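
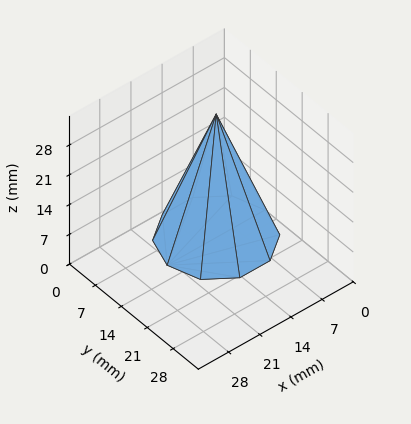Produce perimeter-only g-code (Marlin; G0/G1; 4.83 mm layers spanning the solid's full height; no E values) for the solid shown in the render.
Reading the render: the shape is a regular 10-sided pyramid, base circumscribed radius ≈ 11 mm, apex at z ≈ 29 mm (dimensions read to the nearest mm from the axis ticks). For the g-code, the solid's height is divided into equal slices at the stated Δz and each level perimeter traced with G1 moves after a G0 lift.

; perimeter-only toolpath
G21 ; units = mm
G90 ; absolute positioning
G28 ; home
; layer 1
G0 Z4.83
G0 X20.17 Y11.00
G1 X18.42 Y16.39
G1 X13.83 Y19.72
G1 X8.17 Y19.72
G1 X3.58 Y16.39
G1 X1.83 Y11.00
G1 X3.58 Y5.61
G1 X8.17 Y2.28
G1 X13.83 Y2.28
G1 X18.42 Y5.61
G1 X20.17 Y11.00
; layer 2
G0 Z9.67
G0 X18.33 Y11.00
G1 X16.93 Y15.31
G1 X13.27 Y17.97
G1 X8.73 Y17.97
G1 X5.07 Y15.31
G1 X3.67 Y11.00
G1 X5.07 Y6.69
G1 X8.73 Y4.03
G1 X13.27 Y4.03
G1 X16.93 Y6.69
G1 X18.33 Y11.00
; layer 3
G0 Z14.50
G0 X16.50 Y11.00
G1 X15.45 Y14.23
G1 X12.70 Y16.23
G1 X9.30 Y16.23
G1 X6.55 Y14.23
G1 X5.50 Y11.00
G1 X6.55 Y7.77
G1 X9.30 Y5.77
G1 X12.70 Y5.77
G1 X15.45 Y7.77
G1 X16.50 Y11.00
; layer 4
G0 Z19.33
G0 X14.67 Y11.00
G1 X13.97 Y13.16
G1 X12.13 Y14.49
G1 X9.87 Y14.49
G1 X8.03 Y13.16
G1 X7.33 Y11.00
G1 X8.03 Y8.84
G1 X9.87 Y7.51
G1 X12.13 Y7.51
G1 X13.97 Y8.84
G1 X14.67 Y11.00
; layer 5
G0 Z24.17
G0 X12.83 Y11.00
G1 X12.48 Y12.08
G1 X11.57 Y12.74
G1 X10.43 Y12.74
G1 X9.52 Y12.08
G1 X9.17 Y11.00
G1 X9.52 Y9.92
G1 X10.43 Y9.26
G1 X11.57 Y9.26
G1 X12.48 Y9.92
G1 X12.83 Y11.00
M2 ; end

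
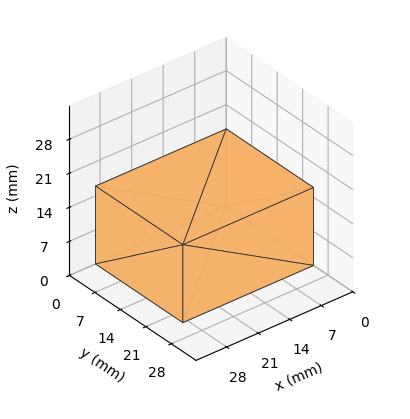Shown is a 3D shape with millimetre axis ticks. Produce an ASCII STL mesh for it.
Reading the render: the shape is a rectangular box, roughly 29 × 24 mm footprint and 16 mm tall (dimensions read to the nearest mm from the axis ticks). For the STL, each face is triangulated and given an outward normal.

solid part
  facet normal 0.0000 0.0000 -1.0000
    outer loop
      vertex 29.00 24.00 0.00
      vertex 29.00 0.00 0.00
      vertex 0.00 0.00 0.00
    endloop
  endfacet
  facet normal 0.0000 0.0000 -1.0000
    outer loop
      vertex 0.00 24.00 0.00
      vertex 29.00 24.00 0.00
      vertex 0.00 0.00 0.00
    endloop
  endfacet
  facet normal 0.0000 0.0000 1.0000
    outer loop
      vertex 0.00 0.00 16.00
      vertex 29.00 0.00 16.00
      vertex 29.00 24.00 16.00
    endloop
  endfacet
  facet normal 0.0000 0.0000 1.0000
    outer loop
      vertex 0.00 0.00 16.00
      vertex 29.00 24.00 16.00
      vertex 0.00 24.00 16.00
    endloop
  endfacet
  facet normal 0.0000 -1.0000 0.0000
    outer loop
      vertex 0.00 0.00 0.00
      vertex 29.00 0.00 0.00
      vertex 29.00 0.00 16.00
    endloop
  endfacet
  facet normal 0.0000 -1.0000 0.0000
    outer loop
      vertex 0.00 0.00 0.00
      vertex 29.00 0.00 16.00
      vertex 0.00 0.00 16.00
    endloop
  endfacet
  facet normal 0.0000 1.0000 0.0000
    outer loop
      vertex 29.00 24.00 16.00
      vertex 29.00 24.00 0.00
      vertex 0.00 24.00 0.00
    endloop
  endfacet
  facet normal 0.0000 1.0000 0.0000
    outer loop
      vertex 0.00 24.00 16.00
      vertex 29.00 24.00 16.00
      vertex 0.00 24.00 0.00
    endloop
  endfacet
  facet normal -1.0000 0.0000 0.0000
    outer loop
      vertex 0.00 24.00 16.00
      vertex 0.00 24.00 0.00
      vertex 0.00 0.00 0.00
    endloop
  endfacet
  facet normal -1.0000 0.0000 0.0000
    outer loop
      vertex 0.00 0.00 16.00
      vertex 0.00 24.00 16.00
      vertex 0.00 0.00 0.00
    endloop
  endfacet
  facet normal 1.0000 0.0000 0.0000
    outer loop
      vertex 29.00 0.00 0.00
      vertex 29.00 24.00 0.00
      vertex 29.00 24.00 16.00
    endloop
  endfacet
  facet normal 1.0000 0.0000 0.0000
    outer loop
      vertex 29.00 0.00 0.00
      vertex 29.00 24.00 16.00
      vertex 29.00 0.00 16.00
    endloop
  endfacet
endsolid part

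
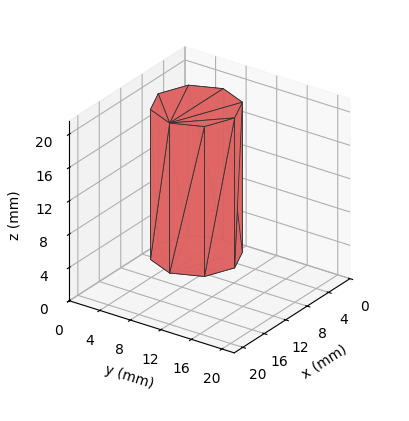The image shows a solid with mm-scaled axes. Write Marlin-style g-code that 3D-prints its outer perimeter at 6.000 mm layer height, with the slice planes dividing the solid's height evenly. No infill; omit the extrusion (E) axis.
Reading the render: the shape is a regular 8-sided prism (a cylinder approximated with 8 flat sides), circumscribed radius ≈ 5 mm, height ≈ 18 mm (dimensions read to the nearest mm from the axis ticks). For the g-code, the solid's height is divided into equal slices at the stated Δz and each level perimeter traced with G1 moves after a G0 lift.

; perimeter-only toolpath
G21 ; units = mm
G90 ; absolute positioning
G28 ; home
; layer 1
G0 Z6.000
G0 X10.000 Y5.000
G1 X8.536 Y8.536
G1 X5.000 Y10.000
G1 X1.464 Y8.536
G1 X0.000 Y5.000
G1 X1.464 Y1.464
G1 X5.000 Y0.000
G1 X8.536 Y1.464
G1 X10.000 Y5.000
; layer 2
G0 Z12.000
G0 X10.000 Y5.000
G1 X8.536 Y8.536
G1 X5.000 Y10.000
G1 X1.464 Y8.536
G1 X0.000 Y5.000
G1 X1.464 Y1.464
G1 X5.000 Y0.000
G1 X8.536 Y1.464
G1 X10.000 Y5.000
; layer 3
G0 Z18.000
G0 X10.000 Y5.000
G1 X8.536 Y8.536
G1 X5.000 Y10.000
G1 X1.464 Y8.536
G1 X0.000 Y5.000
G1 X1.464 Y1.464
G1 X5.000 Y0.000
G1 X8.536 Y1.464
G1 X10.000 Y5.000
M2 ; end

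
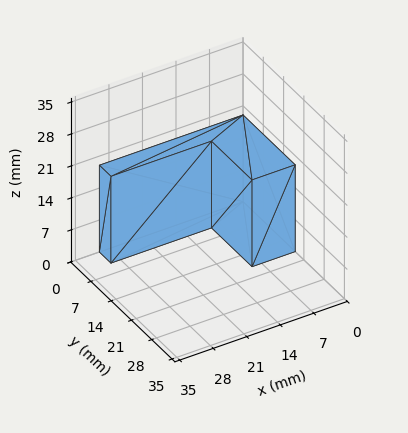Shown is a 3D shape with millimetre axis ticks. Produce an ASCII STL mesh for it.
Reading the render: the shape is an L-shaped prism: outer 30 × 18 mm, arm thicknesses ≈ 4 mm (horizontal) and 9 mm (vertical), extruded 19 mm in z (dimensions read to the nearest mm from the axis ticks). For the STL, each face is triangulated and given an outward normal.

solid part
  facet normal 0.0000 0.0000 -1.0000
    outer loop
      vertex 30.00 4.00 0.00
      vertex 30.00 0.00 0.00
      vertex 0.00 0.00 0.00
    endloop
  endfacet
  facet normal 0.0000 0.0000 -1.0000
    outer loop
      vertex 9.00 4.00 0.00
      vertex 30.00 4.00 0.00
      vertex 0.00 0.00 0.00
    endloop
  endfacet
  facet normal 0.0000 0.0000 -1.0000
    outer loop
      vertex 9.00 18.00 0.00
      vertex 9.00 4.00 0.00
      vertex 0.00 0.00 0.00
    endloop
  endfacet
  facet normal 0.0000 0.0000 -1.0000
    outer loop
      vertex 0.00 18.00 0.00
      vertex 9.00 18.00 0.00
      vertex 0.00 0.00 0.00
    endloop
  endfacet
  facet normal 0.0000 0.0000 1.0000
    outer loop
      vertex 0.00 0.00 19.00
      vertex 30.00 0.00 19.00
      vertex 30.00 4.00 19.00
    endloop
  endfacet
  facet normal 0.0000 0.0000 1.0000
    outer loop
      vertex 0.00 0.00 19.00
      vertex 30.00 4.00 19.00
      vertex 9.00 4.00 19.00
    endloop
  endfacet
  facet normal 0.0000 0.0000 1.0000
    outer loop
      vertex 0.00 0.00 19.00
      vertex 9.00 4.00 19.00
      vertex 9.00 18.00 19.00
    endloop
  endfacet
  facet normal 0.0000 0.0000 1.0000
    outer loop
      vertex 0.00 0.00 19.00
      vertex 9.00 18.00 19.00
      vertex 0.00 18.00 19.00
    endloop
  endfacet
  facet normal 0.0000 -1.0000 0.0000
    outer loop
      vertex 0.00 0.00 0.00
      vertex 30.00 0.00 0.00
      vertex 30.00 0.00 19.00
    endloop
  endfacet
  facet normal 0.0000 -1.0000 0.0000
    outer loop
      vertex 0.00 0.00 0.00
      vertex 30.00 0.00 19.00
      vertex 0.00 0.00 19.00
    endloop
  endfacet
  facet normal 1.0000 0.0000 0.0000
    outer loop
      vertex 30.00 0.00 0.00
      vertex 30.00 4.00 0.00
      vertex 30.00 4.00 19.00
    endloop
  endfacet
  facet normal 1.0000 0.0000 0.0000
    outer loop
      vertex 30.00 0.00 0.00
      vertex 30.00 4.00 19.00
      vertex 30.00 0.00 19.00
    endloop
  endfacet
  facet normal 0.0000 1.0000 0.0000
    outer loop
      vertex 30.00 4.00 0.00
      vertex 9.00 4.00 0.00
      vertex 9.00 4.00 19.00
    endloop
  endfacet
  facet normal 0.0000 1.0000 0.0000
    outer loop
      vertex 30.00 4.00 0.00
      vertex 9.00 4.00 19.00
      vertex 30.00 4.00 19.00
    endloop
  endfacet
  facet normal 1.0000 0.0000 0.0000
    outer loop
      vertex 9.00 4.00 0.00
      vertex 9.00 18.00 0.00
      vertex 9.00 18.00 19.00
    endloop
  endfacet
  facet normal 1.0000 0.0000 0.0000
    outer loop
      vertex 9.00 4.00 0.00
      vertex 9.00 18.00 19.00
      vertex 9.00 4.00 19.00
    endloop
  endfacet
  facet normal 0.0000 1.0000 0.0000
    outer loop
      vertex 9.00 18.00 0.00
      vertex 0.00 18.00 0.00
      vertex 0.00 18.00 19.00
    endloop
  endfacet
  facet normal 0.0000 1.0000 0.0000
    outer loop
      vertex 9.00 18.00 0.00
      vertex 0.00 18.00 19.00
      vertex 9.00 18.00 19.00
    endloop
  endfacet
  facet normal -1.0000 0.0000 0.0000
    outer loop
      vertex 0.00 18.00 0.00
      vertex 0.00 0.00 0.00
      vertex 0.00 0.00 19.00
    endloop
  endfacet
  facet normal -1.0000 0.0000 0.0000
    outer loop
      vertex 0.00 18.00 0.00
      vertex 0.00 0.00 19.00
      vertex 0.00 18.00 19.00
    endloop
  endfacet
endsolid part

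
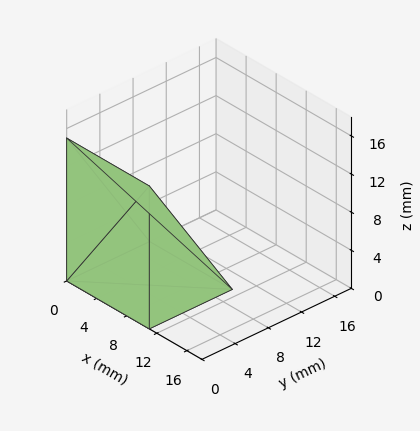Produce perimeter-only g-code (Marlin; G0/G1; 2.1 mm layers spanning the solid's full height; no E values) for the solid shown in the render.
Reading the render: the shape is a wedge (ramp): 11 × 10 mm base, rising to 15 mm along the y=0 edge and sloping linearly to z=0 at y=10 (dimensions read to the nearest mm from the axis ticks). For the g-code, the solid's height is divided into equal slices at the stated Δz and each level perimeter traced with G1 moves after a G0 lift.

; perimeter-only toolpath
G21 ; units = mm
G90 ; absolute positioning
G28 ; home
; layer 1
G0 Z2.1
G0 X0.0 Y0.0
G1 X11.0 Y0.0
G1 X11.0 Y8.6
G1 X0.0 Y8.6
G1 X0.0 Y0.0
; layer 2
G0 Z4.3
G0 X0.0 Y0.0
G1 X11.0 Y0.0
G1 X11.0 Y7.1
G1 X0.0 Y7.1
G1 X0.0 Y0.0
; layer 3
G0 Z6.4
G0 X0.0 Y0.0
G1 X11.0 Y0.0
G1 X11.0 Y5.7
G1 X0.0 Y5.7
G1 X0.0 Y0.0
; layer 4
G0 Z8.6
G0 X0.0 Y0.0
G1 X11.0 Y0.0
G1 X11.0 Y4.3
G1 X0.0 Y4.3
G1 X0.0 Y0.0
; layer 5
G0 Z10.7
G0 X0.0 Y0.0
G1 X11.0 Y0.0
G1 X11.0 Y2.9
G1 X0.0 Y2.9
G1 X0.0 Y0.0
; layer 6
G0 Z12.9
G0 X0.0 Y0.0
G1 X11.0 Y0.0
G1 X11.0 Y1.4
G1 X0.0 Y1.4
G1 X0.0 Y0.0
M2 ; end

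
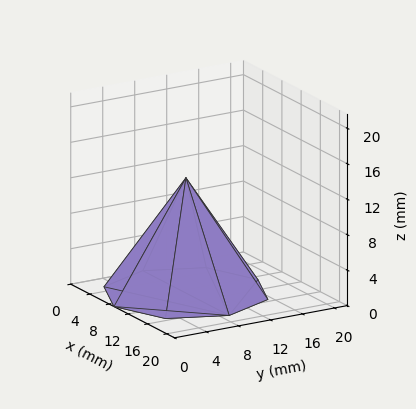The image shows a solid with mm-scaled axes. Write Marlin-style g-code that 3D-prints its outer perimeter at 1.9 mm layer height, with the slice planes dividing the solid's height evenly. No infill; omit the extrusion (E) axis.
Reading the render: the shape is a regular 8-sided pyramid, base circumscribed radius ≈ 9 mm, apex at z ≈ 13 mm (dimensions read to the nearest mm from the axis ticks). For the g-code, the solid's height is divided into equal slices at the stated Δz and each level perimeter traced with G1 moves after a G0 lift.

; perimeter-only toolpath
G21 ; units = mm
G90 ; absolute positioning
G28 ; home
; layer 1
G0 Z1.9
G0 X16.7 Y9.0
G1 X14.5 Y14.5
G1 X9.0 Y16.7
G1 X3.5 Y14.5
G1 X1.3 Y9.0
G1 X3.5 Y3.5
G1 X9.0 Y1.3
G1 X14.5 Y3.5
G1 X16.7 Y9.0
; layer 2
G0 Z3.7
G0 X15.4 Y9.0
G1 X13.6 Y13.6
G1 X9.0 Y15.4
G1 X4.4 Y13.6
G1 X2.6 Y9.0
G1 X4.4 Y4.4
G1 X9.0 Y2.6
G1 X13.6 Y4.4
G1 X15.4 Y9.0
; layer 3
G0 Z5.6
G0 X14.1 Y9.0
G1 X12.7 Y12.7
G1 X9.0 Y14.1
G1 X5.3 Y12.7
G1 X3.9 Y9.0
G1 X5.3 Y5.3
G1 X9.0 Y3.9
G1 X12.7 Y5.3
G1 X14.1 Y9.0
; layer 4
G0 Z7.4
G0 X12.9 Y9.0
G1 X11.7 Y11.7
G1 X9.0 Y12.9
G1 X6.3 Y11.7
G1 X5.1 Y9.0
G1 X6.3 Y6.3
G1 X9.0 Y5.1
G1 X11.7 Y6.3
G1 X12.9 Y9.0
; layer 5
G0 Z9.3
G0 X11.6 Y9.0
G1 X10.8 Y10.8
G1 X9.0 Y11.6
G1 X7.2 Y10.8
G1 X6.4 Y9.0
G1 X7.2 Y7.2
G1 X9.0 Y6.4
G1 X10.8 Y7.2
G1 X11.6 Y9.0
; layer 6
G0 Z11.1
G0 X10.3 Y9.0
G1 X9.9 Y9.9
G1 X9.0 Y10.3
G1 X8.1 Y9.9
G1 X7.7 Y9.0
G1 X8.1 Y8.1
G1 X9.0 Y7.7
G1 X9.9 Y8.1
G1 X10.3 Y9.0
M2 ; end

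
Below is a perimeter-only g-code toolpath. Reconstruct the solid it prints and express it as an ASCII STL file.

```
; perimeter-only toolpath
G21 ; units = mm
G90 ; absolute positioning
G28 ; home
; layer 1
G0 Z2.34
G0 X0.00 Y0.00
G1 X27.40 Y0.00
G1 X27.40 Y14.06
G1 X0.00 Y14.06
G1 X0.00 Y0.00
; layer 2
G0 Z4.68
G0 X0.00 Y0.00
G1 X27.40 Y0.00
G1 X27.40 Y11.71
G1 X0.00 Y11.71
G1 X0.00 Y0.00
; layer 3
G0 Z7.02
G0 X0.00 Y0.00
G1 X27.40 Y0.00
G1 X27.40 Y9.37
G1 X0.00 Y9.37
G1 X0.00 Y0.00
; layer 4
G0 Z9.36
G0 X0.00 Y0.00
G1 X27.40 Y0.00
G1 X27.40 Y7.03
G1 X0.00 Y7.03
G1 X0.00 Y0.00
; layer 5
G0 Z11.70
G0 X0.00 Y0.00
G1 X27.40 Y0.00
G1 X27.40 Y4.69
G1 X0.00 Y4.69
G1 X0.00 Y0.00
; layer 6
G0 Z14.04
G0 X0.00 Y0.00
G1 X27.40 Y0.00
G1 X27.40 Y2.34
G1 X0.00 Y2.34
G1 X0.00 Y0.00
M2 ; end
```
solid part
  facet normal 0.0000 0.0000 -1.0000
    outer loop
      vertex 27.40 16.40 0.00
      vertex 27.40 0.00 0.00
      vertex 0.00 0.00 0.00
    endloop
  endfacet
  facet normal 0.0000 0.0000 -1.0000
    outer loop
      vertex 0.00 16.40 0.00
      vertex 27.40 16.40 0.00
      vertex 0.00 0.00 0.00
    endloop
  endfacet
  facet normal 0.0000 -1.0000 0.0000
    outer loop
      vertex 0.00 0.00 0.00
      vertex 27.40 0.00 0.00
      vertex 27.40 0.00 16.38
    endloop
  endfacet
  facet normal 0.0000 -1.0000 0.0000
    outer loop
      vertex 0.00 0.00 0.00
      vertex 27.40 0.00 16.38
      vertex 0.00 0.00 16.38
    endloop
  endfacet
  facet normal 0.0000 0.7067 0.7075
    outer loop
      vertex 0.00 0.00 16.38
      vertex 27.40 0.00 16.38
      vertex 27.40 16.40 0.00
    endloop
  endfacet
  facet normal 0.0000 0.7067 0.7075
    outer loop
      vertex 0.00 0.00 16.38
      vertex 27.40 16.40 0.00
      vertex 0.00 16.40 0.00
    endloop
  endfacet
  facet normal -1.0000 0.0000 0.0000
    outer loop
      vertex 0.00 0.00 16.38
      vertex 0.00 16.40 0.00
      vertex 0.00 0.00 0.00
    endloop
  endfacet
  facet normal 1.0000 0.0000 0.0000
    outer loop
      vertex 27.40 0.00 0.00
      vertex 27.40 16.40 0.00
      vertex 27.40 0.00 16.38
    endloop
  endfacet
endsolid part

The G0 Z moves step by Δz≈2.34 mm. The G1 loops shrink linearly with z, so the solid tapers from its base footprint up to z≈16.4. Closing with a flat bottom cap and the tapered top and triangulating gives 8 facets — a wedge (ramp): 27.4 × 16.4 mm base, rising to 16.4 mm along the y=0 edge and sloping linearly to z=0 at y=16.4.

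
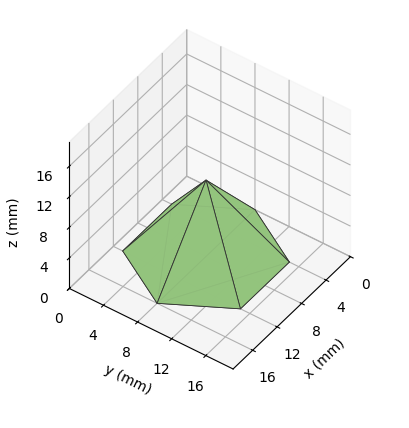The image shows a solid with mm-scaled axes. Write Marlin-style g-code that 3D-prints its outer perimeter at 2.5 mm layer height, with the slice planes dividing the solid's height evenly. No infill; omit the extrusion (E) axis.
Reading the render: the shape is a regular 6-sided pyramid, base circumscribed radius ≈ 8 mm, apex at z ≈ 10 mm (dimensions read to the nearest mm from the axis ticks). For the g-code, the solid's height is divided into equal slices at the stated Δz and each level perimeter traced with G1 moves after a G0 lift.

; perimeter-only toolpath
G21 ; units = mm
G90 ; absolute positioning
G28 ; home
; layer 1
G0 Z2.5
G0 X14.0 Y8.0
G1 X11.0 Y13.2
G1 X5.0 Y13.2
G1 X2.0 Y8.0
G1 X5.0 Y2.8
G1 X11.0 Y2.8
G1 X14.0 Y8.0
; layer 2
G0 Z5.0
G0 X12.0 Y8.0
G1 X10.0 Y11.4
G1 X6.0 Y11.4
G1 X4.0 Y8.0
G1 X6.0 Y4.5
G1 X10.0 Y4.5
G1 X12.0 Y8.0
; layer 3
G0 Z7.5
G0 X10.0 Y8.0
G1 X9.0 Y9.7
G1 X7.0 Y9.7
G1 X6.0 Y8.0
G1 X7.0 Y6.3
G1 X9.0 Y6.3
G1 X10.0 Y8.0
M2 ; end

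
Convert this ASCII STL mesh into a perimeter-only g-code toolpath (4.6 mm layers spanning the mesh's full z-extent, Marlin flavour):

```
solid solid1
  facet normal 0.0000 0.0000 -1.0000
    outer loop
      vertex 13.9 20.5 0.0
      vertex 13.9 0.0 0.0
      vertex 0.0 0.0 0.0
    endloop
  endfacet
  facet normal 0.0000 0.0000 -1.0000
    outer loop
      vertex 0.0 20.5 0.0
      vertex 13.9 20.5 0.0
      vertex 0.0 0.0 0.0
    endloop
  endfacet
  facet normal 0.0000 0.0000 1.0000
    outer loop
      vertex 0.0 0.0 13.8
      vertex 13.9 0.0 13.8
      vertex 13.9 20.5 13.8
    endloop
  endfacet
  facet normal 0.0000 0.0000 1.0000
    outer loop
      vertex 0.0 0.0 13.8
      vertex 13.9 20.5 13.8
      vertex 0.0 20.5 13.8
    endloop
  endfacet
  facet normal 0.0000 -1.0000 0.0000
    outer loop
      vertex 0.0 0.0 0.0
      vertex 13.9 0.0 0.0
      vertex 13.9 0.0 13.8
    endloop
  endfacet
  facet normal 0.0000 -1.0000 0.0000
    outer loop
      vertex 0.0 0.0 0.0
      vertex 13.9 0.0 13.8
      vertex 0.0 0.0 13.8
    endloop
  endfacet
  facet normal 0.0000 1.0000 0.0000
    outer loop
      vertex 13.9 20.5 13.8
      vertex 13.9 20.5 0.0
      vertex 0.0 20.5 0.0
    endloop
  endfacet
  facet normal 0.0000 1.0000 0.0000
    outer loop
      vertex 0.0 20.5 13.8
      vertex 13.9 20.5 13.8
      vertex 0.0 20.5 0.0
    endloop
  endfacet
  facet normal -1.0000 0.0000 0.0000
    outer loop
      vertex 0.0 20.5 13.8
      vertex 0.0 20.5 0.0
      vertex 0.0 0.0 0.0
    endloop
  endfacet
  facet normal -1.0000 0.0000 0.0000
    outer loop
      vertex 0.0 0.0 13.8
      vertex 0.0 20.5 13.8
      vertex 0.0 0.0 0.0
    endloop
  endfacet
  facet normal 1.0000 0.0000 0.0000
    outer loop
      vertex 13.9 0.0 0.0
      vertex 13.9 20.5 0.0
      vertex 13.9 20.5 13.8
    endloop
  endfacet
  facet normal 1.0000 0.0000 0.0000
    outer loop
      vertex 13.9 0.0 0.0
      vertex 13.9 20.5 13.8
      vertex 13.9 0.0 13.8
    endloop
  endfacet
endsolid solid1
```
; perimeter-only toolpath
G21 ; units = mm
G90 ; absolute positioning
G28 ; home
; layer 1
G0 Z4.6
G0 X0.0 Y0.0
G1 X13.9 Y0.0
G1 X13.9 Y20.5
G1 X0.0 Y20.5
G1 X0.0 Y0.0
; layer 2
G0 Z9.2
G0 X0.0 Y0.0
G1 X13.9 Y0.0
G1 X13.9 Y20.5
G1 X0.0 Y20.5
G1 X0.0 Y0.0
; layer 3
G0 Z13.8
G0 X0.0 Y0.0
G1 X13.9 Y0.0
G1 X13.9 Y20.5
G1 X0.0 Y20.5
G1 X0.0 Y0.0
M2 ; end

The solid is a rectangular box, roughly 13.9 × 20.5 mm footprint and 13.8 mm tall. Slicing at Δz = 4.6 mm — 3 equal slices spanning the solid's height, so layer i sits at z = i·h/3 — gives 3 non-empty perimeters. Each is a 4-segment closed polygon; G0 lifts to the layer z and rapids to the start vertex, then G1 traces the edges.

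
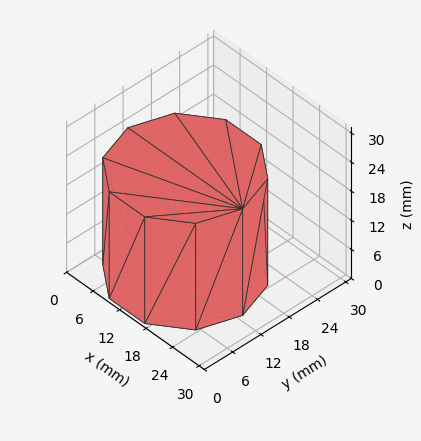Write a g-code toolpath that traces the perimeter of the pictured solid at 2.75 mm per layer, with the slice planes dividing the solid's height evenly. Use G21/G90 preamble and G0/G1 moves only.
Reading the render: the shape is a regular 10-sided prism (a cylinder approximated with 10 flat sides), circumscribed radius ≈ 13 mm, height ≈ 22 mm (dimensions read to the nearest mm from the axis ticks). For the g-code, the solid's height is divided into equal slices at the stated Δz and each level perimeter traced with G1 moves after a G0 lift.

; perimeter-only toolpath
G21 ; units = mm
G90 ; absolute positioning
G28 ; home
; layer 1
G0 Z2.75
G0 X26.00 Y13.00
G1 X23.52 Y20.64
G1 X17.02 Y25.36
G1 X8.98 Y25.36
G1 X2.48 Y20.64
G1 X0.00 Y13.00
G1 X2.48 Y5.36
G1 X8.98 Y0.64
G1 X17.02 Y0.64
G1 X23.52 Y5.36
G1 X26.00 Y13.00
; layer 2
G0 Z5.50
G0 X26.00 Y13.00
G1 X23.52 Y20.64
G1 X17.02 Y25.36
G1 X8.98 Y25.36
G1 X2.48 Y20.64
G1 X0.00 Y13.00
G1 X2.48 Y5.36
G1 X8.98 Y0.64
G1 X17.02 Y0.64
G1 X23.52 Y5.36
G1 X26.00 Y13.00
; layer 3
G0 Z8.25
G0 X26.00 Y13.00
G1 X23.52 Y20.64
G1 X17.02 Y25.36
G1 X8.98 Y25.36
G1 X2.48 Y20.64
G1 X0.00 Y13.00
G1 X2.48 Y5.36
G1 X8.98 Y0.64
G1 X17.02 Y0.64
G1 X23.52 Y5.36
G1 X26.00 Y13.00
; layer 4
G0 Z11.00
G0 X26.00 Y13.00
G1 X23.52 Y20.64
G1 X17.02 Y25.36
G1 X8.98 Y25.36
G1 X2.48 Y20.64
G1 X0.00 Y13.00
G1 X2.48 Y5.36
G1 X8.98 Y0.64
G1 X17.02 Y0.64
G1 X23.52 Y5.36
G1 X26.00 Y13.00
; layer 5
G0 Z13.75
G0 X26.00 Y13.00
G1 X23.52 Y20.64
G1 X17.02 Y25.36
G1 X8.98 Y25.36
G1 X2.48 Y20.64
G1 X0.00 Y13.00
G1 X2.48 Y5.36
G1 X8.98 Y0.64
G1 X17.02 Y0.64
G1 X23.52 Y5.36
G1 X26.00 Y13.00
; layer 6
G0 Z16.50
G0 X26.00 Y13.00
G1 X23.52 Y20.64
G1 X17.02 Y25.36
G1 X8.98 Y25.36
G1 X2.48 Y20.64
G1 X0.00 Y13.00
G1 X2.48 Y5.36
G1 X8.98 Y0.64
G1 X17.02 Y0.64
G1 X23.52 Y5.36
G1 X26.00 Y13.00
; layer 7
G0 Z19.25
G0 X26.00 Y13.00
G1 X23.52 Y20.64
G1 X17.02 Y25.36
G1 X8.98 Y25.36
G1 X2.48 Y20.64
G1 X0.00 Y13.00
G1 X2.48 Y5.36
G1 X8.98 Y0.64
G1 X17.02 Y0.64
G1 X23.52 Y5.36
G1 X26.00 Y13.00
; layer 8
G0 Z22.00
G0 X26.00 Y13.00
G1 X23.52 Y20.64
G1 X17.02 Y25.36
G1 X8.98 Y25.36
G1 X2.48 Y20.64
G1 X0.00 Y13.00
G1 X2.48 Y5.36
G1 X8.98 Y0.64
G1 X17.02 Y0.64
G1 X23.52 Y5.36
G1 X26.00 Y13.00
M2 ; end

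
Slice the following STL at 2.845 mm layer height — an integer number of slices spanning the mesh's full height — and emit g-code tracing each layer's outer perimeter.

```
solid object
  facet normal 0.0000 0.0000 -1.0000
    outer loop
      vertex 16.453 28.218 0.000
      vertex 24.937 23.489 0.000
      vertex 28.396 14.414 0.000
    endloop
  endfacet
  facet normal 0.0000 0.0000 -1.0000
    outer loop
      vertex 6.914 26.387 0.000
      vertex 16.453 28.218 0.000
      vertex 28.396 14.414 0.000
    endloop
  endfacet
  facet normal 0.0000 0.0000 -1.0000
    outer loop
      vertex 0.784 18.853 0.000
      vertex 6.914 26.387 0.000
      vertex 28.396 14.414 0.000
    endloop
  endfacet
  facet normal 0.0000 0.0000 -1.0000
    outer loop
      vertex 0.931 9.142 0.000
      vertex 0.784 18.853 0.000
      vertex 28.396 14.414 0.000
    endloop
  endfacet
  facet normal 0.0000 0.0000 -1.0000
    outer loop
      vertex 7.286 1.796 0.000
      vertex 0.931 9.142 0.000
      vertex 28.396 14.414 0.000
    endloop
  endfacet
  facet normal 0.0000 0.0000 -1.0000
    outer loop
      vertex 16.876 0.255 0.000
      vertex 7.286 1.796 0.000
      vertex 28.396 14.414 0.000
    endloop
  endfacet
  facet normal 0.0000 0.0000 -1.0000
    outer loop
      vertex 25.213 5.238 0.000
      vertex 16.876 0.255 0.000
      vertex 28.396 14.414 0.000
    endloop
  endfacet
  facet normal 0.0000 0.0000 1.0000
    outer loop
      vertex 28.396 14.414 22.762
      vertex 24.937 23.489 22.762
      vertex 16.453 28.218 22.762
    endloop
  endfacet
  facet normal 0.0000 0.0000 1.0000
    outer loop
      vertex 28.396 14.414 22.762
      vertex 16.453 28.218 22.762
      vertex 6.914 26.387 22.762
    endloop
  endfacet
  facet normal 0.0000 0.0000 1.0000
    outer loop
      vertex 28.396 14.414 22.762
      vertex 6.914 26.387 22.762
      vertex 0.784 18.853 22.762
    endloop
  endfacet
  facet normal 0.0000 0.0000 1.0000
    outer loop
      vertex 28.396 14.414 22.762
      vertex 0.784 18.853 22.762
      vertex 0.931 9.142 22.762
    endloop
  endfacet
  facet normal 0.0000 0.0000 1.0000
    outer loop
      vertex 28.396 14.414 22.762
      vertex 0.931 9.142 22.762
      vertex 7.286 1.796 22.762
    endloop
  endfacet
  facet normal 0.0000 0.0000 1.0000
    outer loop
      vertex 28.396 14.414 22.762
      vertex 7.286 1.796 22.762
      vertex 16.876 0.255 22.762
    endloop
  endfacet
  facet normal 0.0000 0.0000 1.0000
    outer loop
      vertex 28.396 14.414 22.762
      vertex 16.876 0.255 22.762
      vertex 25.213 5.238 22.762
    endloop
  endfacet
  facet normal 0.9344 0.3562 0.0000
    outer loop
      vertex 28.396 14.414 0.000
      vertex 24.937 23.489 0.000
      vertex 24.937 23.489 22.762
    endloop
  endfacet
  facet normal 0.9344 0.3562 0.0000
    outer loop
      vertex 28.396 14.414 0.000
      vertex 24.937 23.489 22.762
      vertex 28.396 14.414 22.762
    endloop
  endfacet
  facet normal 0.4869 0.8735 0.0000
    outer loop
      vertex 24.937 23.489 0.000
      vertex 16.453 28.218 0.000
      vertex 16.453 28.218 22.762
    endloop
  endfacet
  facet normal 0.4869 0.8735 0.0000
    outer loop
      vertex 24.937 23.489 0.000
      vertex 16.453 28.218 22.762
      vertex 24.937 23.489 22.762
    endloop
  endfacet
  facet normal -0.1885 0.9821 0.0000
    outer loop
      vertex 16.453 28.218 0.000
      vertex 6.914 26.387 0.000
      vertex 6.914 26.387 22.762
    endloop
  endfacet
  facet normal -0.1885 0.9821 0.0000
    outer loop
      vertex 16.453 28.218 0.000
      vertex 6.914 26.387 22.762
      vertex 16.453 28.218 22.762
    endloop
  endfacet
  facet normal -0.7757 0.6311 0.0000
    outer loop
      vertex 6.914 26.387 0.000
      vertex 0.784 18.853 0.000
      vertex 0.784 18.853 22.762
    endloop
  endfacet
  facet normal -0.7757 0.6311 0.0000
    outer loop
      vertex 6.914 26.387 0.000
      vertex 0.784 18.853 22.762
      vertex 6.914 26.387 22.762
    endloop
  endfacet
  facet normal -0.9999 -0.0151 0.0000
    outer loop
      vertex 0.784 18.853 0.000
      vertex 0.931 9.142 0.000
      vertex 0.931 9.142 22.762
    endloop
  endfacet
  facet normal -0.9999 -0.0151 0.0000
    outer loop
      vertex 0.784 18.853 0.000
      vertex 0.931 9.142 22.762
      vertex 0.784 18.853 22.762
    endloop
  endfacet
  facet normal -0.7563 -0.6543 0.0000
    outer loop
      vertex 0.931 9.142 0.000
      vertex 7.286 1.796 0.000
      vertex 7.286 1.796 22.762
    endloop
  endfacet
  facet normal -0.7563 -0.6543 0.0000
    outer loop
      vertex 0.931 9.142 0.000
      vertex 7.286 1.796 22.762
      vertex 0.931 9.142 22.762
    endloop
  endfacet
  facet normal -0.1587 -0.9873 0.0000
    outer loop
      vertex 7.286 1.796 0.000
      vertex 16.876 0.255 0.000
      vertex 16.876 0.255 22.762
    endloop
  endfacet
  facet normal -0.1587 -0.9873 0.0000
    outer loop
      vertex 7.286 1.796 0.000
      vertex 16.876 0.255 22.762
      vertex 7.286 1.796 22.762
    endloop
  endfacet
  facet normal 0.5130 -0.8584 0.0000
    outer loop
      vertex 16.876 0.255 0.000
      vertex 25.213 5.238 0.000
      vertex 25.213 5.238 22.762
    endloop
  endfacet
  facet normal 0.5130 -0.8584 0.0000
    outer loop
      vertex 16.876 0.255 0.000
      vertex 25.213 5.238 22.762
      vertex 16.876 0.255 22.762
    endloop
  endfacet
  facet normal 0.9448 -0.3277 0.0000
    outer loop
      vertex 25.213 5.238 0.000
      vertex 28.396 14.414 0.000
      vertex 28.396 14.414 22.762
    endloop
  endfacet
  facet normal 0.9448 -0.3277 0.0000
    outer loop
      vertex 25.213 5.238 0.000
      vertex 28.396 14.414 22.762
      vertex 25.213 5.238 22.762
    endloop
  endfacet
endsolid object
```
; perimeter-only toolpath
G21 ; units = mm
G90 ; absolute positioning
G28 ; home
; layer 1
G0 Z2.845
G0 X28.396 Y14.414
G1 X24.937 Y23.489
G1 X16.453 Y28.218
G1 X6.914 Y26.387
G1 X0.784 Y18.853
G1 X0.931 Y9.142
G1 X7.286 Y1.796
G1 X16.876 Y0.255
G1 X25.213 Y5.238
G1 X28.396 Y14.414
; layer 2
G0 Z5.691
G0 X28.396 Y14.414
G1 X24.937 Y23.489
G1 X16.453 Y28.218
G1 X6.914 Y26.387
G1 X0.784 Y18.853
G1 X0.931 Y9.142
G1 X7.286 Y1.796
G1 X16.876 Y0.255
G1 X25.213 Y5.238
G1 X28.396 Y14.414
; layer 3
G0 Z8.536
G0 X28.396 Y14.414
G1 X24.937 Y23.489
G1 X16.453 Y28.218
G1 X6.914 Y26.387
G1 X0.784 Y18.853
G1 X0.931 Y9.142
G1 X7.286 Y1.796
G1 X16.876 Y0.255
G1 X25.213 Y5.238
G1 X28.396 Y14.414
; layer 4
G0 Z11.381
G0 X28.396 Y14.414
G1 X24.937 Y23.489
G1 X16.453 Y28.218
G1 X6.914 Y26.387
G1 X0.784 Y18.853
G1 X0.931 Y9.142
G1 X7.286 Y1.796
G1 X16.876 Y0.255
G1 X25.213 Y5.238
G1 X28.396 Y14.414
; layer 5
G0 Z14.226
G0 X28.396 Y14.414
G1 X24.937 Y23.489
G1 X16.453 Y28.218
G1 X6.914 Y26.387
G1 X0.784 Y18.853
G1 X0.931 Y9.142
G1 X7.286 Y1.796
G1 X16.876 Y0.255
G1 X25.213 Y5.238
G1 X28.396 Y14.414
; layer 6
G0 Z17.072
G0 X28.396 Y14.414
G1 X24.937 Y23.489
G1 X16.453 Y28.218
G1 X6.914 Y26.387
G1 X0.784 Y18.853
G1 X0.931 Y9.142
G1 X7.286 Y1.796
G1 X16.876 Y0.255
G1 X25.213 Y5.238
G1 X28.396 Y14.414
; layer 7
G0 Z19.917
G0 X28.396 Y14.414
G1 X24.937 Y23.489
G1 X16.453 Y28.218
G1 X6.914 Y26.387
G1 X0.784 Y18.853
G1 X0.931 Y9.142
G1 X7.286 Y1.796
G1 X16.876 Y0.255
G1 X25.213 Y5.238
G1 X28.396 Y14.414
; layer 8
G0 Z22.762
G0 X28.396 Y14.414
G1 X24.937 Y23.489
G1 X16.453 Y28.218
G1 X6.914 Y26.387
G1 X0.784 Y18.853
G1 X0.931 Y9.142
G1 X7.286 Y1.796
G1 X16.876 Y0.255
G1 X25.213 Y5.238
G1 X28.396 Y14.414
M2 ; end

The solid is a regular 9-sided prism (a cylinder approximated with 9 flat sides), circumscribed radius ≈ 14.2 mm, height ≈ 22.8 mm. Slicing at Δz = 2.845 mm — 8 equal slices spanning the solid's height, so layer i sits at z = i·h/8 — gives 8 non-empty perimeters. Each is a 9-segment closed polygon; G0 lifts to the layer z and rapids to the start vertex, then G1 traces the edges.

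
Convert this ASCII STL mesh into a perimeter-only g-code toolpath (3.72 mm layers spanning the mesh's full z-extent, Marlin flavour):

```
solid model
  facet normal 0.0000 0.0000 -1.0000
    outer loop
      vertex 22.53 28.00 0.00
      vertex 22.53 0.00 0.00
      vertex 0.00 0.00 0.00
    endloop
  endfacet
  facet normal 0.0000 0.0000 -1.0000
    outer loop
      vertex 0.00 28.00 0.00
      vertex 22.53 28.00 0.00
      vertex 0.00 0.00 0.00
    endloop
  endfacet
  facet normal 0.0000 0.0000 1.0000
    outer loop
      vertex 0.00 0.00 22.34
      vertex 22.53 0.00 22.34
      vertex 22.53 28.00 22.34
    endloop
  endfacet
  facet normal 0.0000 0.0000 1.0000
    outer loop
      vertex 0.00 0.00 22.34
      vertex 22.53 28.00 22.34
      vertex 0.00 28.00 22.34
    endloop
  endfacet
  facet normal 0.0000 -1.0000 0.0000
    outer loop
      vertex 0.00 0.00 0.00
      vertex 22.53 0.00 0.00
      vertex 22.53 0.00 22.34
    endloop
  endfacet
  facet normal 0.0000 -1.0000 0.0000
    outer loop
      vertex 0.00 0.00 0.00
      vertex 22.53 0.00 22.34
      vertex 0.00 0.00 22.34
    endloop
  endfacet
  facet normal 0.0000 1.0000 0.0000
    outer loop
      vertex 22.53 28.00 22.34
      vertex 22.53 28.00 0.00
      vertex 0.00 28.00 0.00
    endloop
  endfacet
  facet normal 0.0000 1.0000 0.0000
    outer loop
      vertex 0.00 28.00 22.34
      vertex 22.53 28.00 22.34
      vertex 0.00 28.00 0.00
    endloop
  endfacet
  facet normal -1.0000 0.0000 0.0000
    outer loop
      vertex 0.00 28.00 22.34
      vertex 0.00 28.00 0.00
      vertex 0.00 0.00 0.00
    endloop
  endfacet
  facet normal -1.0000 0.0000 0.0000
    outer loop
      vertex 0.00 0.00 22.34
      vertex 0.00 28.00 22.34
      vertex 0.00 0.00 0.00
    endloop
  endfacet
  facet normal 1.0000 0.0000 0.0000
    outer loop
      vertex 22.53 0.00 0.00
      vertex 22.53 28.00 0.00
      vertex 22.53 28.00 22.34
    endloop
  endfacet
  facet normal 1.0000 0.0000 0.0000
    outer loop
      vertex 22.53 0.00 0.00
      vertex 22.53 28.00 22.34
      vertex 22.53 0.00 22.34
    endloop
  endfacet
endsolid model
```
; perimeter-only toolpath
G21 ; units = mm
G90 ; absolute positioning
G28 ; home
; layer 1
G0 Z3.72
G0 X0.00 Y0.00
G1 X22.53 Y0.00
G1 X22.53 Y28.00
G1 X0.00 Y28.00
G1 X0.00 Y0.00
; layer 2
G0 Z7.45
G0 X0.00 Y0.00
G1 X22.53 Y0.00
G1 X22.53 Y28.00
G1 X0.00 Y28.00
G1 X0.00 Y0.00
; layer 3
G0 Z11.17
G0 X0.00 Y0.00
G1 X22.53 Y0.00
G1 X22.53 Y28.00
G1 X0.00 Y28.00
G1 X0.00 Y0.00
; layer 4
G0 Z14.89
G0 X0.00 Y0.00
G1 X22.53 Y0.00
G1 X22.53 Y28.00
G1 X0.00 Y28.00
G1 X0.00 Y0.00
; layer 5
G0 Z18.62
G0 X0.00 Y0.00
G1 X22.53 Y0.00
G1 X22.53 Y28.00
G1 X0.00 Y28.00
G1 X0.00 Y0.00
; layer 6
G0 Z22.34
G0 X0.00 Y0.00
G1 X22.53 Y0.00
G1 X22.53 Y28.00
G1 X0.00 Y28.00
G1 X0.00 Y0.00
M2 ; end

The solid is a rectangular box, roughly 22.5 × 28 mm footprint and 22.3 mm tall. Slicing at Δz = 3.72 mm — 6 equal slices spanning the solid's height, so layer i sits at z = i·h/6 — gives 6 non-empty perimeters. Each is a 4-segment closed polygon; G0 lifts to the layer z and rapids to the start vertex, then G1 traces the edges.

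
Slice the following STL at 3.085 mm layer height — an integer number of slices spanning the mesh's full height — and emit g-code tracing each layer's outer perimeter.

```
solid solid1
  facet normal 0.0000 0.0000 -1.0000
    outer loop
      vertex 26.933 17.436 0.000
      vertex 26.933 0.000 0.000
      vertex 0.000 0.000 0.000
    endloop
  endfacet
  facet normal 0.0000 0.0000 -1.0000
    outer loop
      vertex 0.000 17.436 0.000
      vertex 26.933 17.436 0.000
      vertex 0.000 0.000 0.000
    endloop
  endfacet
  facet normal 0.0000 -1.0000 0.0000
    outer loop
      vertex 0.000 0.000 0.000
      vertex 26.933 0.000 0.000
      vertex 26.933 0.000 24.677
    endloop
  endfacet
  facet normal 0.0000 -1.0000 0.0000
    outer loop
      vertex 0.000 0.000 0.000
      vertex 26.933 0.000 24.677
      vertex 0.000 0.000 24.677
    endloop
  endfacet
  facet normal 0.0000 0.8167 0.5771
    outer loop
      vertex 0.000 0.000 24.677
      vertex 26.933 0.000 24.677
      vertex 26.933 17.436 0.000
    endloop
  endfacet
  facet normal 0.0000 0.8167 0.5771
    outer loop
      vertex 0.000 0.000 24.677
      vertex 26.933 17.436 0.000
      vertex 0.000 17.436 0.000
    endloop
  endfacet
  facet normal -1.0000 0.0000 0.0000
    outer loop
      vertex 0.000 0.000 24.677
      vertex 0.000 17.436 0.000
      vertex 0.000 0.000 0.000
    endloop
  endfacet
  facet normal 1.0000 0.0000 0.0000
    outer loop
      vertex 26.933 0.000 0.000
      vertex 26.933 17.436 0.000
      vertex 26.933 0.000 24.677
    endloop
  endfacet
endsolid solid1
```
; perimeter-only toolpath
G21 ; units = mm
G90 ; absolute positioning
G28 ; home
; layer 1
G0 Z3.085
G0 X0.000 Y0.000
G1 X26.933 Y0.000
G1 X26.933 Y15.256
G1 X0.000 Y15.256
G1 X0.000 Y0.000
; layer 2
G0 Z6.169
G0 X0.000 Y0.000
G1 X26.933 Y0.000
G1 X26.933 Y13.077
G1 X0.000 Y13.077
G1 X0.000 Y0.000
; layer 3
G0 Z9.254
G0 X0.000 Y0.000
G1 X26.933 Y0.000
G1 X26.933 Y10.898
G1 X0.000 Y10.898
G1 X0.000 Y0.000
; layer 4
G0 Z12.338
G0 X0.000 Y0.000
G1 X26.933 Y0.000
G1 X26.933 Y8.718
G1 X0.000 Y8.718
G1 X0.000 Y0.000
; layer 5
G0 Z15.423
G0 X0.000 Y0.000
G1 X26.933 Y0.000
G1 X26.933 Y6.538
G1 X0.000 Y6.538
G1 X0.000 Y0.000
; layer 6
G0 Z18.508
G0 X0.000 Y0.000
G1 X26.933 Y0.000
G1 X26.933 Y4.359
G1 X0.000 Y4.359
G1 X0.000 Y0.000
; layer 7
G0 Z21.592
G0 X0.000 Y0.000
G1 X26.933 Y0.000
G1 X26.933 Y2.179
G1 X0.000 Y2.179
G1 X0.000 Y0.000
M2 ; end

The solid is a wedge (ramp): 26.9 × 17.4 mm base, rising to 24.7 mm along the y=0 edge and sloping linearly to z=0 at y=17.4. Slicing at Δz = 3.085 mm — 8 equal slices spanning the solid's height, so layer i sits at z = i·h/8 — gives 7 non-empty perimeters. Each is a 4-segment closed polygon; G0 lifts to the layer z and rapids to the start vertex, then G1 traces the edges. The cross-section shrinks linearly with z (the slice at the apex is degenerate and omitted).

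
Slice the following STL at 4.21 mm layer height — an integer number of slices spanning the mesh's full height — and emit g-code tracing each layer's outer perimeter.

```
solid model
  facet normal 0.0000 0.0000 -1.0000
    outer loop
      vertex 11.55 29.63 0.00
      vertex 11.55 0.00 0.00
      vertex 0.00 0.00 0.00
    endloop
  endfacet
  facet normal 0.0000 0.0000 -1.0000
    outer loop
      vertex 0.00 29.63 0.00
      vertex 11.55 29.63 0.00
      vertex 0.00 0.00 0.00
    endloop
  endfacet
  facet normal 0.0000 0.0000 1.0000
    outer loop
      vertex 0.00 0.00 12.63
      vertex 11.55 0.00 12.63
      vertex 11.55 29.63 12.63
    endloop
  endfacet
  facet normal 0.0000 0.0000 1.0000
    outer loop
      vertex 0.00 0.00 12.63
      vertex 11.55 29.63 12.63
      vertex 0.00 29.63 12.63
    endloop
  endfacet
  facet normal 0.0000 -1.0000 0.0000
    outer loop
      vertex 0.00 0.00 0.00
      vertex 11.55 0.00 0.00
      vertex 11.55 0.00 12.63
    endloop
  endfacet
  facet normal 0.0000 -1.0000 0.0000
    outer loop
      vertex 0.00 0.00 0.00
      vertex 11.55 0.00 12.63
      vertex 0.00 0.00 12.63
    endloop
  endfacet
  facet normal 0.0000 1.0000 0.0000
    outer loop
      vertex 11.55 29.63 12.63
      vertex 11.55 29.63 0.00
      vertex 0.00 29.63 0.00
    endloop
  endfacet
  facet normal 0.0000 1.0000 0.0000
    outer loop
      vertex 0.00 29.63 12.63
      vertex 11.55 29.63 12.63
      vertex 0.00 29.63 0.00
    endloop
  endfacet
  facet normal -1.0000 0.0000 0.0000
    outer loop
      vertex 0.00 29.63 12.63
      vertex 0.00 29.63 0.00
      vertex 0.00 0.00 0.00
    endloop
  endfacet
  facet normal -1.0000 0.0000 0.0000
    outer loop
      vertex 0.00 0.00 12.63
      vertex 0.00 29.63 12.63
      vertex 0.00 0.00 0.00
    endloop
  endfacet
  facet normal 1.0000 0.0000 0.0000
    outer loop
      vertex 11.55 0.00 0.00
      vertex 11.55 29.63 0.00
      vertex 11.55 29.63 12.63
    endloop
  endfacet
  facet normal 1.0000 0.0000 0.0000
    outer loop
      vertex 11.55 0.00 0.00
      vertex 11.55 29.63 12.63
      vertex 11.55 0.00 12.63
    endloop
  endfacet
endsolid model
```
; perimeter-only toolpath
G21 ; units = mm
G90 ; absolute positioning
G28 ; home
; layer 1
G0 Z4.21
G0 X0.00 Y0.00
G1 X11.55 Y0.00
G1 X11.55 Y29.63
G1 X0.00 Y29.63
G1 X0.00 Y0.00
; layer 2
G0 Z8.42
G0 X0.00 Y0.00
G1 X11.55 Y0.00
G1 X11.55 Y29.63
G1 X0.00 Y29.63
G1 X0.00 Y0.00
; layer 3
G0 Z12.63
G0 X0.00 Y0.00
G1 X11.55 Y0.00
G1 X11.55 Y29.63
G1 X0.00 Y29.63
G1 X0.00 Y0.00
M2 ; end

The solid is a rectangular box, roughly 11.6 × 29.6 mm footprint and 12.6 mm tall. Slicing at Δz = 4.21 mm — 3 equal slices spanning the solid's height, so layer i sits at z = i·h/3 — gives 3 non-empty perimeters. Each is a 4-segment closed polygon; G0 lifts to the layer z and rapids to the start vertex, then G1 traces the edges.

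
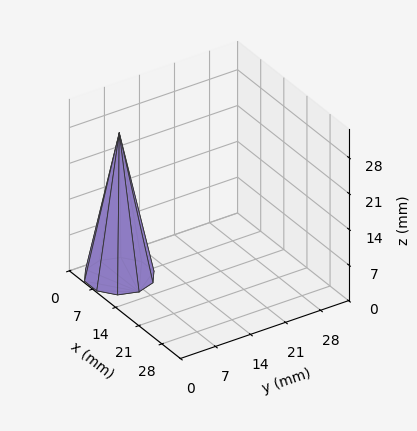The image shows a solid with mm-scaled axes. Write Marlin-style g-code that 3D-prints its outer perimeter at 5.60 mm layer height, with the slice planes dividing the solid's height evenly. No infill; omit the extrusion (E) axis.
Reading the render: the shape is a regular 10-sided pyramid, base circumscribed radius ≈ 6 mm, apex at z ≈ 28 mm (dimensions read to the nearest mm from the axis ticks). For the g-code, the solid's height is divided into equal slices at the stated Δz and each level perimeter traced with G1 moves after a G0 lift.

; perimeter-only toolpath
G21 ; units = mm
G90 ; absolute positioning
G28 ; home
; layer 1
G0 Z5.60
G0 X10.80 Y6.00
G1 X9.88 Y8.82
G1 X7.48 Y10.57
G1 X4.52 Y10.57
G1 X2.12 Y8.82
G1 X1.20 Y6.00
G1 X2.12 Y3.18
G1 X4.52 Y1.43
G1 X7.48 Y1.43
G1 X9.88 Y3.18
G1 X10.80 Y6.00
; layer 2
G0 Z11.20
G0 X9.60 Y6.00
G1 X8.91 Y8.12
G1 X7.11 Y9.43
G1 X4.89 Y9.43
G1 X3.09 Y8.12
G1 X2.40 Y6.00
G1 X3.09 Y3.88
G1 X4.89 Y2.57
G1 X7.11 Y2.57
G1 X8.91 Y3.88
G1 X9.60 Y6.00
; layer 3
G0 Z16.80
G0 X8.40 Y6.00
G1 X7.94 Y7.41
G1 X6.74 Y8.28
G1 X5.26 Y8.28
G1 X4.06 Y7.41
G1 X3.60 Y6.00
G1 X4.06 Y4.59
G1 X5.26 Y3.72
G1 X6.74 Y3.72
G1 X7.94 Y4.59
G1 X8.40 Y6.00
; layer 4
G0 Z22.40
G0 X7.20 Y6.00
G1 X6.97 Y6.71
G1 X6.37 Y7.14
G1 X5.63 Y7.14
G1 X5.03 Y6.71
G1 X4.80 Y6.00
G1 X5.03 Y5.29
G1 X5.63 Y4.86
G1 X6.37 Y4.86
G1 X6.97 Y5.29
G1 X7.20 Y6.00
M2 ; end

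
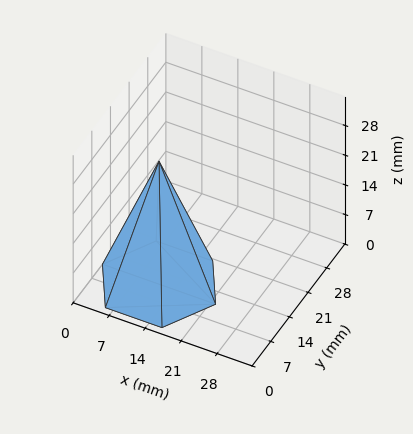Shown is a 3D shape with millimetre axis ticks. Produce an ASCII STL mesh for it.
Reading the render: the shape is a regular 6-sided pyramid, base circumscribed radius ≈ 11 mm, apex at z ≈ 29 mm (dimensions read to the nearest mm from the axis ticks). For the STL, each face is triangulated and given an outward normal.

solid part
  facet normal 0.0000 0.0000 -1.0000
    outer loop
      vertex 5.500 20.526 0.000
      vertex 16.500 20.526 0.000
      vertex 22.000 11.000 0.000
    endloop
  endfacet
  facet normal 0.0000 0.0000 -1.0000
    outer loop
      vertex 0.000 11.000 0.000
      vertex 5.500 20.526 0.000
      vertex 22.000 11.000 0.000
    endloop
  endfacet
  facet normal 0.0000 0.0000 -1.0000
    outer loop
      vertex 5.500 1.474 0.000
      vertex 0.000 11.000 0.000
      vertex 22.000 11.000 0.000
    endloop
  endfacet
  facet normal 0.0000 0.0000 -1.0000
    outer loop
      vertex 16.500 1.474 0.000
      vertex 5.500 1.474 0.000
      vertex 22.000 11.000 0.000
    endloop
  endfacet
  facet normal 0.8228 0.4750 0.3121
    outer loop
      vertex 22.000 11.000 0.000
      vertex 16.500 20.526 0.000
      vertex 11.000 11.000 29.000
    endloop
  endfacet
  facet normal 0.0000 0.9501 0.3121
    outer loop
      vertex 16.500 20.526 0.000
      vertex 5.500 20.526 0.000
      vertex 11.000 11.000 29.000
    endloop
  endfacet
  facet normal -0.8228 0.4750 0.3121
    outer loop
      vertex 5.500 20.526 0.000
      vertex 0.000 11.000 0.000
      vertex 11.000 11.000 29.000
    endloop
  endfacet
  facet normal -0.8228 -0.4750 0.3121
    outer loop
      vertex 0.000 11.000 0.000
      vertex 5.500 1.474 0.000
      vertex 11.000 11.000 29.000
    endloop
  endfacet
  facet normal 0.0000 -0.9501 0.3121
    outer loop
      vertex 5.500 1.474 0.000
      vertex 16.500 1.474 0.000
      vertex 11.000 11.000 29.000
    endloop
  endfacet
  facet normal 0.8228 -0.4750 0.3121
    outer loop
      vertex 16.500 1.474 0.000
      vertex 22.000 11.000 0.000
      vertex 11.000 11.000 29.000
    endloop
  endfacet
endsolid part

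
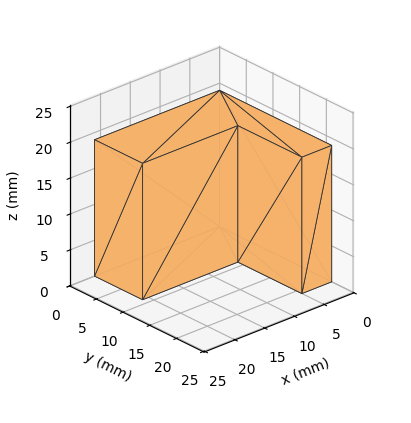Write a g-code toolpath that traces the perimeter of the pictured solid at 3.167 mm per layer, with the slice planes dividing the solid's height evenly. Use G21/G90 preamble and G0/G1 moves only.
Reading the render: the shape is an L-shaped prism: outer 21 × 21 mm, arm thicknesses ≈ 9 mm (horizontal) and 5 mm (vertical), extruded 19 mm in z (dimensions read to the nearest mm from the axis ticks). For the g-code, the solid's height is divided into equal slices at the stated Δz and each level perimeter traced with G1 moves after a G0 lift.

; perimeter-only toolpath
G21 ; units = mm
G90 ; absolute positioning
G28 ; home
; layer 1
G0 Z3.167
G0 X0.000 Y0.000
G1 X21.000 Y0.000
G1 X21.000 Y9.000
G1 X5.000 Y9.000
G1 X5.000 Y21.000
G1 X0.000 Y21.000
G1 X0.000 Y0.000
; layer 2
G0 Z6.333
G0 X0.000 Y0.000
G1 X21.000 Y0.000
G1 X21.000 Y9.000
G1 X5.000 Y9.000
G1 X5.000 Y21.000
G1 X0.000 Y21.000
G1 X0.000 Y0.000
; layer 3
G0 Z9.500
G0 X0.000 Y0.000
G1 X21.000 Y0.000
G1 X21.000 Y9.000
G1 X5.000 Y9.000
G1 X5.000 Y21.000
G1 X0.000 Y21.000
G1 X0.000 Y0.000
; layer 4
G0 Z12.667
G0 X0.000 Y0.000
G1 X21.000 Y0.000
G1 X21.000 Y9.000
G1 X5.000 Y9.000
G1 X5.000 Y21.000
G1 X0.000 Y21.000
G1 X0.000 Y0.000
; layer 5
G0 Z15.833
G0 X0.000 Y0.000
G1 X21.000 Y0.000
G1 X21.000 Y9.000
G1 X5.000 Y9.000
G1 X5.000 Y21.000
G1 X0.000 Y21.000
G1 X0.000 Y0.000
; layer 6
G0 Z19.000
G0 X0.000 Y0.000
G1 X21.000 Y0.000
G1 X21.000 Y9.000
G1 X5.000 Y9.000
G1 X5.000 Y21.000
G1 X0.000 Y21.000
G1 X0.000 Y0.000
M2 ; end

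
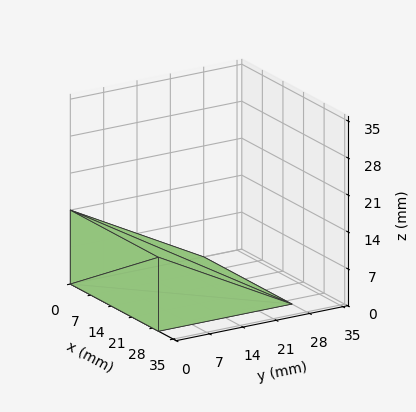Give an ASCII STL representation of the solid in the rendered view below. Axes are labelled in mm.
Reading the render: the shape is a wedge (ramp): 30 × 28 mm base, rising to 14 mm along the y=0 edge and sloping linearly to z=0 at y=28 (dimensions read to the nearest mm from the axis ticks). For the STL, each face is triangulated and given an outward normal.

solid part
  facet normal 0.0000 0.0000 -1.0000
    outer loop
      vertex 30.00 28.00 0.00
      vertex 30.00 0.00 0.00
      vertex 0.00 0.00 0.00
    endloop
  endfacet
  facet normal 0.0000 0.0000 -1.0000
    outer loop
      vertex 0.00 28.00 0.00
      vertex 30.00 28.00 0.00
      vertex 0.00 0.00 0.00
    endloop
  endfacet
  facet normal 0.0000 -1.0000 0.0000
    outer loop
      vertex 0.00 0.00 0.00
      vertex 30.00 0.00 0.00
      vertex 30.00 0.00 14.00
    endloop
  endfacet
  facet normal 0.0000 -1.0000 0.0000
    outer loop
      vertex 0.00 0.00 0.00
      vertex 30.00 0.00 14.00
      vertex 0.00 0.00 14.00
    endloop
  endfacet
  facet normal 0.0000 0.4472 0.8944
    outer loop
      vertex 0.00 0.00 14.00
      vertex 30.00 0.00 14.00
      vertex 30.00 28.00 0.00
    endloop
  endfacet
  facet normal 0.0000 0.4472 0.8944
    outer loop
      vertex 0.00 0.00 14.00
      vertex 30.00 28.00 0.00
      vertex 0.00 28.00 0.00
    endloop
  endfacet
  facet normal -1.0000 0.0000 0.0000
    outer loop
      vertex 0.00 0.00 14.00
      vertex 0.00 28.00 0.00
      vertex 0.00 0.00 0.00
    endloop
  endfacet
  facet normal 1.0000 0.0000 0.0000
    outer loop
      vertex 30.00 0.00 0.00
      vertex 30.00 28.00 0.00
      vertex 30.00 0.00 14.00
    endloop
  endfacet
endsolid part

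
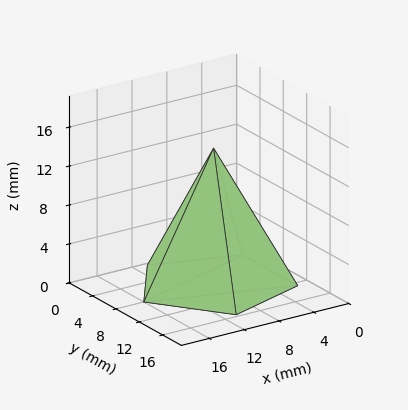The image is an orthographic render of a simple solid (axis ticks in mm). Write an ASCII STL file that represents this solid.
Reading the render: the shape is a regular 5-sided pyramid, base circumscribed radius ≈ 8 mm, apex at z ≈ 14 mm (dimensions read to the nearest mm from the axis ticks). For the STL, each face is triangulated and given an outward normal.

solid part
  facet normal 0.0000 0.0000 -1.0000
    outer loop
      vertex 1.5 12.7 0.0
      vertex 10.5 15.6 0.0
      vertex 16.0 8.0 0.0
    endloop
  endfacet
  facet normal 0.0000 0.0000 -1.0000
    outer loop
      vertex 1.5 3.3 0.0
      vertex 1.5 12.7 0.0
      vertex 16.0 8.0 0.0
    endloop
  endfacet
  facet normal 0.0000 0.0000 -1.0000
    outer loop
      vertex 10.5 0.4 0.0
      vertex 1.5 3.3 0.0
      vertex 16.0 8.0 0.0
    endloop
  endfacet
  facet normal 0.7352 0.5320 0.4201
    outer loop
      vertex 16.0 8.0 0.0
      vertex 10.5 15.6 0.0
      vertex 8.0 8.0 14.0
    endloop
  endfacet
  facet normal -0.2784 0.8641 0.4194
    outer loop
      vertex 10.5 15.6 0.0
      vertex 1.5 12.7 0.0
      vertex 8.0 8.0 14.0
    endloop
  endfacet
  facet normal -0.9070 0.0000 0.4211
    outer loop
      vertex 1.5 12.7 0.0
      vertex 1.5 3.3 0.0
      vertex 8.0 8.0 14.0
    endloop
  endfacet
  facet normal -0.2784 -0.8641 0.4194
    outer loop
      vertex 1.5 3.3 0.0
      vertex 10.5 0.4 0.0
      vertex 8.0 8.0 14.0
    endloop
  endfacet
  facet normal 0.7352 -0.5320 0.4201
    outer loop
      vertex 10.5 0.4 0.0
      vertex 16.0 8.0 0.0
      vertex 8.0 8.0 14.0
    endloop
  endfacet
endsolid part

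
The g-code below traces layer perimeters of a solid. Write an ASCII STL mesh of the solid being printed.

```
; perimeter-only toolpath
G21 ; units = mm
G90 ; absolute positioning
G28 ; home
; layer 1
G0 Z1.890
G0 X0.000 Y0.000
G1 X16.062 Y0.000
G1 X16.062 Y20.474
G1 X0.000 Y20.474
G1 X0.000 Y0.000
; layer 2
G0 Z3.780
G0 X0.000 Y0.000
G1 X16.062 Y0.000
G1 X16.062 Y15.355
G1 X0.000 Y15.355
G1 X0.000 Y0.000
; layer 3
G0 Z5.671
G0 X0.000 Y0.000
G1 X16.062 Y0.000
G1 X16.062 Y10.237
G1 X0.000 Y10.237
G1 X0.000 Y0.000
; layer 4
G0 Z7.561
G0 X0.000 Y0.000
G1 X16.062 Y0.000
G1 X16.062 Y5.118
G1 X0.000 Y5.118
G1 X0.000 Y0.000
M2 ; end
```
solid part
  facet normal 0.0000 0.0000 -1.0000
    outer loop
      vertex 16.062 25.592 0.000
      vertex 16.062 0.000 0.000
      vertex 0.000 0.000 0.000
    endloop
  endfacet
  facet normal 0.0000 0.0000 -1.0000
    outer loop
      vertex 0.000 25.592 0.000
      vertex 16.062 25.592 0.000
      vertex 0.000 0.000 0.000
    endloop
  endfacet
  facet normal 0.0000 -1.0000 0.0000
    outer loop
      vertex 0.000 0.000 0.000
      vertex 16.062 0.000 0.000
      vertex 16.062 0.000 9.451
    endloop
  endfacet
  facet normal 0.0000 -1.0000 0.0000
    outer loop
      vertex 0.000 0.000 0.000
      vertex 16.062 0.000 9.451
      vertex 0.000 0.000 9.451
    endloop
  endfacet
  facet normal 0.0000 0.3464 0.9381
    outer loop
      vertex 0.000 0.000 9.451
      vertex 16.062 0.000 9.451
      vertex 16.062 25.592 0.000
    endloop
  endfacet
  facet normal 0.0000 0.3464 0.9381
    outer loop
      vertex 0.000 0.000 9.451
      vertex 16.062 25.592 0.000
      vertex 0.000 25.592 0.000
    endloop
  endfacet
  facet normal -1.0000 0.0000 0.0000
    outer loop
      vertex 0.000 0.000 9.451
      vertex 0.000 25.592 0.000
      vertex 0.000 0.000 0.000
    endloop
  endfacet
  facet normal 1.0000 0.0000 0.0000
    outer loop
      vertex 16.062 0.000 0.000
      vertex 16.062 25.592 0.000
      vertex 16.062 0.000 9.451
    endloop
  endfacet
endsolid part

The G0 Z moves step by Δz≈1.890 mm. The G1 loops shrink linearly with z, so the solid tapers from its base footprint up to z≈9.45. Closing with a flat bottom cap and the tapered top and triangulating gives 8 facets — a wedge (ramp): 16.1 × 25.6 mm base, rising to 9.45 mm along the y=0 edge and sloping linearly to z=0 at y=25.6.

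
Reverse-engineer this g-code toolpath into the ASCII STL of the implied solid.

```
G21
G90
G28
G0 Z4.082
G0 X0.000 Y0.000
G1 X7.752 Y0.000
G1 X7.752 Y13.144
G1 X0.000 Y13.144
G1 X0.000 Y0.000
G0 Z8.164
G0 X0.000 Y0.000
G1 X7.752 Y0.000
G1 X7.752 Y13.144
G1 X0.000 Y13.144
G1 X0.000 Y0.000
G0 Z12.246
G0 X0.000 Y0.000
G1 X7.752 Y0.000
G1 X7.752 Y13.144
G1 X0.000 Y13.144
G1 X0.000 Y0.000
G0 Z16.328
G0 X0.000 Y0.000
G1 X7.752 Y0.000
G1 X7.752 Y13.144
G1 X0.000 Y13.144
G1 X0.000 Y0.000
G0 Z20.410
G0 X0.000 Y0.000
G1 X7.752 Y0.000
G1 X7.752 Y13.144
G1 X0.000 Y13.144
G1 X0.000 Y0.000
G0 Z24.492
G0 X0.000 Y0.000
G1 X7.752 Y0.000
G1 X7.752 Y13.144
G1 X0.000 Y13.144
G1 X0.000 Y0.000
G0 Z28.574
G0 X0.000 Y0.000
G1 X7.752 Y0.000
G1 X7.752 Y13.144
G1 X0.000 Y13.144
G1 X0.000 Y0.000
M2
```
solid part
  facet normal 0.0000 0.0000 -1.0000
    outer loop
      vertex 7.752 13.144 0.000
      vertex 7.752 0.000 0.000
      vertex 0.000 0.000 0.000
    endloop
  endfacet
  facet normal 0.0000 0.0000 -1.0000
    outer loop
      vertex 0.000 13.144 0.000
      vertex 7.752 13.144 0.000
      vertex 0.000 0.000 0.000
    endloop
  endfacet
  facet normal 0.0000 0.0000 1.0000
    outer loop
      vertex 0.000 0.000 28.574
      vertex 7.752 0.000 28.574
      vertex 7.752 13.144 28.574
    endloop
  endfacet
  facet normal 0.0000 0.0000 1.0000
    outer loop
      vertex 0.000 0.000 28.574
      vertex 7.752 13.144 28.574
      vertex 0.000 13.144 28.574
    endloop
  endfacet
  facet normal 0.0000 -1.0000 0.0000
    outer loop
      vertex 0.000 0.000 0.000
      vertex 7.752 0.000 0.000
      vertex 7.752 0.000 28.574
    endloop
  endfacet
  facet normal 0.0000 -1.0000 0.0000
    outer loop
      vertex 0.000 0.000 0.000
      vertex 7.752 0.000 28.574
      vertex 0.000 0.000 28.574
    endloop
  endfacet
  facet normal 0.0000 1.0000 0.0000
    outer loop
      vertex 7.752 13.144 28.574
      vertex 7.752 13.144 0.000
      vertex 0.000 13.144 0.000
    endloop
  endfacet
  facet normal 0.0000 1.0000 0.0000
    outer loop
      vertex 0.000 13.144 28.574
      vertex 7.752 13.144 28.574
      vertex 0.000 13.144 0.000
    endloop
  endfacet
  facet normal -1.0000 0.0000 0.0000
    outer loop
      vertex 0.000 13.144 28.574
      vertex 0.000 13.144 0.000
      vertex 0.000 0.000 0.000
    endloop
  endfacet
  facet normal -1.0000 0.0000 0.0000
    outer loop
      vertex 0.000 0.000 28.574
      vertex 0.000 13.144 28.574
      vertex 0.000 0.000 0.000
    endloop
  endfacet
  facet normal 1.0000 0.0000 0.0000
    outer loop
      vertex 7.752 0.000 0.000
      vertex 7.752 13.144 0.000
      vertex 7.752 13.144 28.574
    endloop
  endfacet
  facet normal 1.0000 0.0000 0.0000
    outer loop
      vertex 7.752 0.000 0.000
      vertex 7.752 13.144 28.574
      vertex 7.752 0.000 28.574
    endloop
  endfacet
endsolid part

The G0 Z moves step by Δz≈4.082 mm. Every layer's G1 loop is the same polygon, so the solid is a straight extrusion of it from z=0 to z≈28.6. Closing with flat bottom and top caps and triangulating gives 12 facets — a rectangular box, roughly 7.75 × 13.1 mm footprint and 28.6 mm tall.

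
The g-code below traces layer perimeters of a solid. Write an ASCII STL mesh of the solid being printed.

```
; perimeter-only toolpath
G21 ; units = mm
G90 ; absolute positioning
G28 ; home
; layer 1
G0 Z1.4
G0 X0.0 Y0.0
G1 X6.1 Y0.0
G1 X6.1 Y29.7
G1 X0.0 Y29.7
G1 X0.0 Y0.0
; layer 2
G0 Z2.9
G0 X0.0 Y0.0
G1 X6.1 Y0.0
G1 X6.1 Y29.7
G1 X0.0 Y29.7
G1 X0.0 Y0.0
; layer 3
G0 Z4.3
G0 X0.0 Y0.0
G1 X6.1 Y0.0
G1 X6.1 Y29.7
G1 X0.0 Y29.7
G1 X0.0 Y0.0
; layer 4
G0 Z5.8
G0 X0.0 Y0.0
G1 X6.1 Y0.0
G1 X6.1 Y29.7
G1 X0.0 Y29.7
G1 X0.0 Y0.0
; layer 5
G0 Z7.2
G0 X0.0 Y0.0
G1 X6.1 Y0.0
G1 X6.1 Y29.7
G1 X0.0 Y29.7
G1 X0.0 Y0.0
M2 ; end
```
solid part
  facet normal 0.0000 0.0000 -1.0000
    outer loop
      vertex 6.1 29.7 0.0
      vertex 6.1 0.0 0.0
      vertex 0.0 0.0 0.0
    endloop
  endfacet
  facet normal 0.0000 0.0000 -1.0000
    outer loop
      vertex 0.0 29.7 0.0
      vertex 6.1 29.7 0.0
      vertex 0.0 0.0 0.0
    endloop
  endfacet
  facet normal 0.0000 0.0000 1.0000
    outer loop
      vertex 0.0 0.0 7.2
      vertex 6.1 0.0 7.2
      vertex 6.1 29.7 7.2
    endloop
  endfacet
  facet normal 0.0000 0.0000 1.0000
    outer loop
      vertex 0.0 0.0 7.2
      vertex 6.1 29.7 7.2
      vertex 0.0 29.7 7.2
    endloop
  endfacet
  facet normal 0.0000 -1.0000 0.0000
    outer loop
      vertex 0.0 0.0 0.0
      vertex 6.1 0.0 0.0
      vertex 6.1 0.0 7.2
    endloop
  endfacet
  facet normal 0.0000 -1.0000 0.0000
    outer loop
      vertex 0.0 0.0 0.0
      vertex 6.1 0.0 7.2
      vertex 0.0 0.0 7.2
    endloop
  endfacet
  facet normal 0.0000 1.0000 0.0000
    outer loop
      vertex 6.1 29.7 7.2
      vertex 6.1 29.7 0.0
      vertex 0.0 29.7 0.0
    endloop
  endfacet
  facet normal 0.0000 1.0000 0.0000
    outer loop
      vertex 0.0 29.7 7.2
      vertex 6.1 29.7 7.2
      vertex 0.0 29.7 0.0
    endloop
  endfacet
  facet normal -1.0000 0.0000 0.0000
    outer loop
      vertex 0.0 29.7 7.2
      vertex 0.0 29.7 0.0
      vertex 0.0 0.0 0.0
    endloop
  endfacet
  facet normal -1.0000 0.0000 0.0000
    outer loop
      vertex 0.0 0.0 7.2
      vertex 0.0 29.7 7.2
      vertex 0.0 0.0 0.0
    endloop
  endfacet
  facet normal 1.0000 0.0000 0.0000
    outer loop
      vertex 6.1 0.0 0.0
      vertex 6.1 29.7 0.0
      vertex 6.1 29.7 7.2
    endloop
  endfacet
  facet normal 1.0000 0.0000 0.0000
    outer loop
      vertex 6.1 0.0 0.0
      vertex 6.1 29.7 7.2
      vertex 6.1 0.0 7.2
    endloop
  endfacet
endsolid part

The G0 Z moves step by Δz≈1.4 mm. Every layer's G1 loop is the same polygon, so the solid is a straight extrusion of it from z=0 to z≈7.2. Closing with flat bottom and top caps and triangulating gives 12 facets — a rectangular box, roughly 6.1 × 29.7 mm footprint and 7.2 mm tall.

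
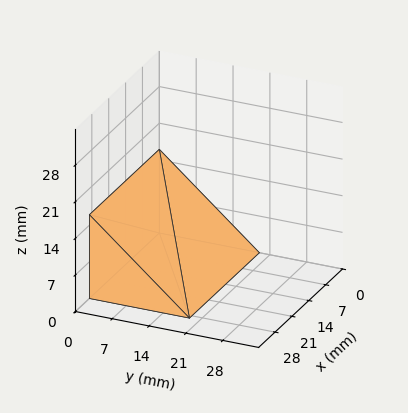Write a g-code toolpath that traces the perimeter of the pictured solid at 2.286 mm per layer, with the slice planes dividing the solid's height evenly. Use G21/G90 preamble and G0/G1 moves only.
Reading the render: the shape is a wedge (ramp): 29 × 19 mm base, rising to 16 mm along the y=0 edge and sloping linearly to z=0 at y=19 (dimensions read to the nearest mm from the axis ticks). For the g-code, the solid's height is divided into equal slices at the stated Δz and each level perimeter traced with G1 moves after a G0 lift.

; perimeter-only toolpath
G21 ; units = mm
G90 ; absolute positioning
G28 ; home
; layer 1
G0 Z2.286
G0 X0.000 Y0.000
G1 X29.000 Y0.000
G1 X29.000 Y16.286
G1 X0.000 Y16.286
G1 X0.000 Y0.000
; layer 2
G0 Z4.571
G0 X0.000 Y0.000
G1 X29.000 Y0.000
G1 X29.000 Y13.571
G1 X0.000 Y13.571
G1 X0.000 Y0.000
; layer 3
G0 Z6.857
G0 X0.000 Y0.000
G1 X29.000 Y0.000
G1 X29.000 Y10.857
G1 X0.000 Y10.857
G1 X0.000 Y0.000
; layer 4
G0 Z9.143
G0 X0.000 Y0.000
G1 X29.000 Y0.000
G1 X29.000 Y8.143
G1 X0.000 Y8.143
G1 X0.000 Y0.000
; layer 5
G0 Z11.429
G0 X0.000 Y0.000
G1 X29.000 Y0.000
G1 X29.000 Y5.429
G1 X0.000 Y5.429
G1 X0.000 Y0.000
; layer 6
G0 Z13.714
G0 X0.000 Y0.000
G1 X29.000 Y0.000
G1 X29.000 Y2.714
G1 X0.000 Y2.714
G1 X0.000 Y0.000
M2 ; end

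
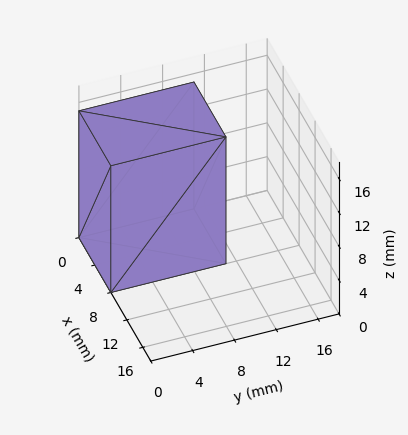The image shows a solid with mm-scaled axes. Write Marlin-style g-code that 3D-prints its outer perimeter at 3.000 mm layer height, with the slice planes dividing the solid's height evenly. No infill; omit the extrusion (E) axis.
Reading the render: the shape is a rectangular box, roughly 8 × 11 mm footprint and 15 mm tall (dimensions read to the nearest mm from the axis ticks). For the g-code, the solid's height is divided into equal slices at the stated Δz and each level perimeter traced with G1 moves after a G0 lift.

; perimeter-only toolpath
G21 ; units = mm
G90 ; absolute positioning
G28 ; home
; layer 1
G0 Z3.000
G0 X0.000 Y0.000
G1 X8.000 Y0.000
G1 X8.000 Y11.000
G1 X0.000 Y11.000
G1 X0.000 Y0.000
; layer 2
G0 Z6.000
G0 X0.000 Y0.000
G1 X8.000 Y0.000
G1 X8.000 Y11.000
G1 X0.000 Y11.000
G1 X0.000 Y0.000
; layer 3
G0 Z9.000
G0 X0.000 Y0.000
G1 X8.000 Y0.000
G1 X8.000 Y11.000
G1 X0.000 Y11.000
G1 X0.000 Y0.000
; layer 4
G0 Z12.000
G0 X0.000 Y0.000
G1 X8.000 Y0.000
G1 X8.000 Y11.000
G1 X0.000 Y11.000
G1 X0.000 Y0.000
; layer 5
G0 Z15.000
G0 X0.000 Y0.000
G1 X8.000 Y0.000
G1 X8.000 Y11.000
G1 X0.000 Y11.000
G1 X0.000 Y0.000
M2 ; end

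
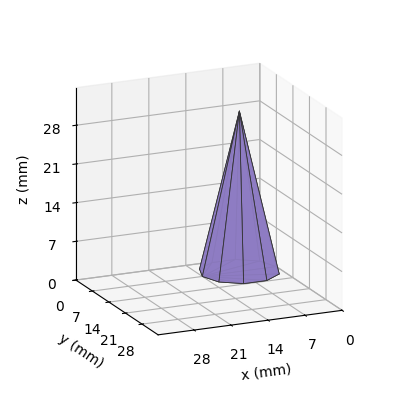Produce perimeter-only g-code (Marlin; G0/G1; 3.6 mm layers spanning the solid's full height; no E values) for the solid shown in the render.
Reading the render: the shape is a regular 10-sided pyramid, base circumscribed radius ≈ 7 mm, apex at z ≈ 29 mm (dimensions read to the nearest mm from the axis ticks). For the g-code, the solid's height is divided into equal slices at the stated Δz and each level perimeter traced with G1 moves after a G0 lift.

; perimeter-only toolpath
G21 ; units = mm
G90 ; absolute positioning
G28 ; home
; layer 1
G0 Z3.6
G0 X13.1 Y7.0
G1 X12.0 Y10.6
G1 X8.9 Y12.9
G1 X5.1 Y12.9
G1 X2.0 Y10.6
G1 X0.9 Y7.0
G1 X2.0 Y3.4
G1 X5.1 Y1.1
G1 X8.9 Y1.1
G1 X12.0 Y3.4
G1 X13.1 Y7.0
; layer 2
G0 Z7.2
G0 X12.2 Y7.0
G1 X11.3 Y10.1
G1 X8.6 Y12.0
G1 X5.3 Y12.0
G1 X2.7 Y10.1
G1 X1.8 Y7.0
G1 X2.7 Y3.9
G1 X5.3 Y2.0
G1 X8.6 Y2.0
G1 X11.3 Y3.9
G1 X12.2 Y7.0
; layer 3
G0 Z10.9
G0 X11.4 Y7.0
G1 X10.6 Y9.6
G1 X8.4 Y11.2
G1 X5.6 Y11.2
G1 X3.4 Y9.6
G1 X2.6 Y7.0
G1 X3.4 Y4.4
G1 X5.6 Y2.8
G1 X8.4 Y2.8
G1 X10.6 Y4.4
G1 X11.4 Y7.0
; layer 4
G0 Z14.5
G0 X10.5 Y7.0
G1 X9.8 Y9.1
G1 X8.1 Y10.3
G1 X5.9 Y10.3
G1 X4.2 Y9.1
G1 X3.5 Y7.0
G1 X4.2 Y5.0
G1 X5.9 Y3.6
G1 X8.1 Y3.6
G1 X9.8 Y5.0
G1 X10.5 Y7.0
; layer 5
G0 Z18.1
G0 X9.6 Y7.0
G1 X9.1 Y8.5
G1 X7.8 Y9.5
G1 X6.2 Y9.5
G1 X4.9 Y8.5
G1 X4.4 Y7.0
G1 X4.9 Y5.5
G1 X6.2 Y4.5
G1 X7.8 Y4.5
G1 X9.1 Y5.5
G1 X9.6 Y7.0
; layer 6
G0 Z21.8
G0 X8.8 Y7.0
G1 X8.4 Y8.0
G1 X7.5 Y8.7
G1 X6.5 Y8.7
G1 X5.6 Y8.0
G1 X5.2 Y7.0
G1 X5.6 Y6.0
G1 X6.5 Y5.3
G1 X7.5 Y5.3
G1 X8.4 Y6.0
G1 X8.8 Y7.0
; layer 7
G0 Z25.4
G0 X7.9 Y7.0
G1 X7.7 Y7.5
G1 X7.3 Y7.8
G1 X6.7 Y7.8
G1 X6.3 Y7.5
G1 X6.1 Y7.0
G1 X6.3 Y6.5
G1 X6.7 Y6.2
G1 X7.3 Y6.2
G1 X7.7 Y6.5
G1 X7.9 Y7.0
M2 ; end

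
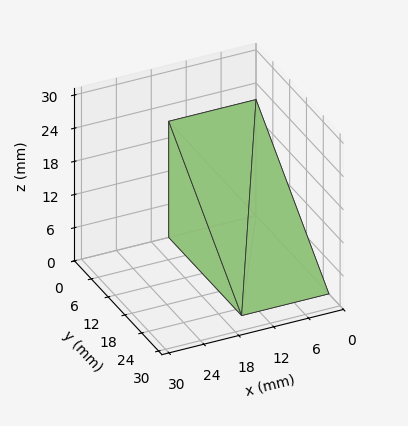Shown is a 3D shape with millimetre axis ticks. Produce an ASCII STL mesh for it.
Reading the render: the shape is a wedge (ramp): 15 × 26 mm base, rising to 21 mm along the y=0 edge and sloping linearly to z=0 at y=26 (dimensions read to the nearest mm from the axis ticks). For the STL, each face is triangulated and given an outward normal.

solid part
  facet normal 0.0000 0.0000 -1.0000
    outer loop
      vertex 15.00 26.00 0.00
      vertex 15.00 0.00 0.00
      vertex 0.00 0.00 0.00
    endloop
  endfacet
  facet normal 0.0000 0.0000 -1.0000
    outer loop
      vertex 0.00 26.00 0.00
      vertex 15.00 26.00 0.00
      vertex 0.00 0.00 0.00
    endloop
  endfacet
  facet normal 0.0000 -1.0000 0.0000
    outer loop
      vertex 0.00 0.00 0.00
      vertex 15.00 0.00 0.00
      vertex 15.00 0.00 21.00
    endloop
  endfacet
  facet normal 0.0000 -1.0000 0.0000
    outer loop
      vertex 0.00 0.00 0.00
      vertex 15.00 0.00 21.00
      vertex 0.00 0.00 21.00
    endloop
  endfacet
  facet normal 0.0000 0.6283 0.7779
    outer loop
      vertex 0.00 0.00 21.00
      vertex 15.00 0.00 21.00
      vertex 15.00 26.00 0.00
    endloop
  endfacet
  facet normal 0.0000 0.6283 0.7779
    outer loop
      vertex 0.00 0.00 21.00
      vertex 15.00 26.00 0.00
      vertex 0.00 26.00 0.00
    endloop
  endfacet
  facet normal -1.0000 0.0000 0.0000
    outer loop
      vertex 0.00 0.00 21.00
      vertex 0.00 26.00 0.00
      vertex 0.00 0.00 0.00
    endloop
  endfacet
  facet normal 1.0000 0.0000 0.0000
    outer loop
      vertex 15.00 0.00 0.00
      vertex 15.00 26.00 0.00
      vertex 15.00 0.00 21.00
    endloop
  endfacet
endsolid part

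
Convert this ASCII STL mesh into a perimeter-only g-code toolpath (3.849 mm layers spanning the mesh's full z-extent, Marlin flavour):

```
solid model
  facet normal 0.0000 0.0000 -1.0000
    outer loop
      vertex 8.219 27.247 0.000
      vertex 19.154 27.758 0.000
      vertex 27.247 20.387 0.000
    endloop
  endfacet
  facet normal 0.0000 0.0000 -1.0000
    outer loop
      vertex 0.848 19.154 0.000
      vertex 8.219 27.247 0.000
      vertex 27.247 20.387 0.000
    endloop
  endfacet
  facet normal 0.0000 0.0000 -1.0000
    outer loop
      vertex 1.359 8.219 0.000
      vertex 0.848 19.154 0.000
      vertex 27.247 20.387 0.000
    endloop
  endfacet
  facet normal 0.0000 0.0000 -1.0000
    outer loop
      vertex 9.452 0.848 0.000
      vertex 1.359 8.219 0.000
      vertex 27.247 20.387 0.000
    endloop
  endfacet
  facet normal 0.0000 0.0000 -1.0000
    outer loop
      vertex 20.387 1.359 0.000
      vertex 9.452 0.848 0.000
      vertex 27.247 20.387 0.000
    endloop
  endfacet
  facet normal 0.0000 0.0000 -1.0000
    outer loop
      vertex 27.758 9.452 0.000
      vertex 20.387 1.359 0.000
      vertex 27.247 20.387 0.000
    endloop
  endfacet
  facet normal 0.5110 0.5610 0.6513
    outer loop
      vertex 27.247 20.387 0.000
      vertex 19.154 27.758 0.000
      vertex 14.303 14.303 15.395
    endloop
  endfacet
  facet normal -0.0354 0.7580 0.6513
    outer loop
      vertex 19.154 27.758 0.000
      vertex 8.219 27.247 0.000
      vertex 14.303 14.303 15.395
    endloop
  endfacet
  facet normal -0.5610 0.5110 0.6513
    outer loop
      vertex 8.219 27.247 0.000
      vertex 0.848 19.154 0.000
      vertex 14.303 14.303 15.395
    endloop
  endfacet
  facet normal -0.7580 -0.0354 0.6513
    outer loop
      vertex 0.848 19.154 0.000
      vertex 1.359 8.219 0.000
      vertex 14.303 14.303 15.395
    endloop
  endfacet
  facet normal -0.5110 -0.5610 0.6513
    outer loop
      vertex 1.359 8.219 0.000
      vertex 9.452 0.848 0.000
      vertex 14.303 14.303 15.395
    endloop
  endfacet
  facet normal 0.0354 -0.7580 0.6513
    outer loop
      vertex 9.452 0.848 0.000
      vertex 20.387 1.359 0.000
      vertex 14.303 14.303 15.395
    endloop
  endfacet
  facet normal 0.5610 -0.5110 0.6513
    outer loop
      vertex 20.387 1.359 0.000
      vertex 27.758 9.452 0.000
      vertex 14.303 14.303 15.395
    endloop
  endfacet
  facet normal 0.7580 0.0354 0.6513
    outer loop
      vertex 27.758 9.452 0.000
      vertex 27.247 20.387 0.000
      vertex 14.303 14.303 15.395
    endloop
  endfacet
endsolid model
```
; perimeter-only toolpath
G21 ; units = mm
G90 ; absolute positioning
G28 ; home
; layer 1
G0 Z3.849
G0 X24.011 Y18.866
G1 X17.941 Y24.394
G1 X9.740 Y24.011
G1 X4.212 Y17.941
G1 X4.595 Y9.740
G1 X10.665 Y4.212
G1 X18.866 Y4.595
G1 X24.394 Y10.665
G1 X24.011 Y18.866
; layer 2
G0 Z7.697
G0 X20.775 Y17.345
G1 X16.729 Y21.030
G1 X11.261 Y20.775
G1 X7.576 Y16.729
G1 X7.831 Y11.261
G1 X11.878 Y7.576
G1 X17.345 Y7.831
G1 X21.030 Y11.878
G1 X20.775 Y17.345
; layer 3
G0 Z11.546
G0 X17.539 Y15.824
G1 X15.516 Y17.667
G1 X12.782 Y17.539
G1 X10.939 Y15.516
G1 X11.067 Y12.782
G1 X13.090 Y10.939
G1 X15.824 Y11.067
G1 X17.667 Y13.090
G1 X17.539 Y15.824
M2 ; end

The solid is a regular 8-sided pyramid, base circumscribed radius ≈ 14.3 mm, apex at z ≈ 15.4 mm. Slicing at Δz = 3.849 mm — 4 equal slices spanning the solid's height, so layer i sits at z = i·h/4 — gives 3 non-empty perimeters. Each is a 8-segment closed polygon; G0 lifts to the layer z and rapids to the start vertex, then G1 traces the edges. The cross-section shrinks linearly with z (the slice at the apex is degenerate and omitted).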